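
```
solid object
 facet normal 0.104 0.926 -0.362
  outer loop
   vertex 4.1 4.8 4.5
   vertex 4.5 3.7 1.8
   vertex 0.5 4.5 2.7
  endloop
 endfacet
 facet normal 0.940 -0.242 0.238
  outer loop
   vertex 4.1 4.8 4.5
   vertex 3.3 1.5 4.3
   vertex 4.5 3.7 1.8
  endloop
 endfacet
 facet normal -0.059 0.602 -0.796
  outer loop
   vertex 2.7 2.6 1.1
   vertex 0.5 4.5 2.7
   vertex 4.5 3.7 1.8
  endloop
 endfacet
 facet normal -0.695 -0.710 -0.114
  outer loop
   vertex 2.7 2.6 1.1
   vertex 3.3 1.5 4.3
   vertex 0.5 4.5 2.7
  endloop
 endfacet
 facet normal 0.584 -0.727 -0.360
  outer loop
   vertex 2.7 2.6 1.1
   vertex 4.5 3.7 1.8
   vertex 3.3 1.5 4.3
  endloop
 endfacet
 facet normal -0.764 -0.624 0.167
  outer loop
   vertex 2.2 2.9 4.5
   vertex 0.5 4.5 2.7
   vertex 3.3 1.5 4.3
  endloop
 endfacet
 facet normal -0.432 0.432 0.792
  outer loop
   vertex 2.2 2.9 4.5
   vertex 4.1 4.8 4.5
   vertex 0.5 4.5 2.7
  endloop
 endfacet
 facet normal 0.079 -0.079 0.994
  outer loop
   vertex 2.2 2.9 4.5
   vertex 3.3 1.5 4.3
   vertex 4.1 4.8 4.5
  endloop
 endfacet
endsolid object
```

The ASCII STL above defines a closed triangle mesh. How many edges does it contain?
12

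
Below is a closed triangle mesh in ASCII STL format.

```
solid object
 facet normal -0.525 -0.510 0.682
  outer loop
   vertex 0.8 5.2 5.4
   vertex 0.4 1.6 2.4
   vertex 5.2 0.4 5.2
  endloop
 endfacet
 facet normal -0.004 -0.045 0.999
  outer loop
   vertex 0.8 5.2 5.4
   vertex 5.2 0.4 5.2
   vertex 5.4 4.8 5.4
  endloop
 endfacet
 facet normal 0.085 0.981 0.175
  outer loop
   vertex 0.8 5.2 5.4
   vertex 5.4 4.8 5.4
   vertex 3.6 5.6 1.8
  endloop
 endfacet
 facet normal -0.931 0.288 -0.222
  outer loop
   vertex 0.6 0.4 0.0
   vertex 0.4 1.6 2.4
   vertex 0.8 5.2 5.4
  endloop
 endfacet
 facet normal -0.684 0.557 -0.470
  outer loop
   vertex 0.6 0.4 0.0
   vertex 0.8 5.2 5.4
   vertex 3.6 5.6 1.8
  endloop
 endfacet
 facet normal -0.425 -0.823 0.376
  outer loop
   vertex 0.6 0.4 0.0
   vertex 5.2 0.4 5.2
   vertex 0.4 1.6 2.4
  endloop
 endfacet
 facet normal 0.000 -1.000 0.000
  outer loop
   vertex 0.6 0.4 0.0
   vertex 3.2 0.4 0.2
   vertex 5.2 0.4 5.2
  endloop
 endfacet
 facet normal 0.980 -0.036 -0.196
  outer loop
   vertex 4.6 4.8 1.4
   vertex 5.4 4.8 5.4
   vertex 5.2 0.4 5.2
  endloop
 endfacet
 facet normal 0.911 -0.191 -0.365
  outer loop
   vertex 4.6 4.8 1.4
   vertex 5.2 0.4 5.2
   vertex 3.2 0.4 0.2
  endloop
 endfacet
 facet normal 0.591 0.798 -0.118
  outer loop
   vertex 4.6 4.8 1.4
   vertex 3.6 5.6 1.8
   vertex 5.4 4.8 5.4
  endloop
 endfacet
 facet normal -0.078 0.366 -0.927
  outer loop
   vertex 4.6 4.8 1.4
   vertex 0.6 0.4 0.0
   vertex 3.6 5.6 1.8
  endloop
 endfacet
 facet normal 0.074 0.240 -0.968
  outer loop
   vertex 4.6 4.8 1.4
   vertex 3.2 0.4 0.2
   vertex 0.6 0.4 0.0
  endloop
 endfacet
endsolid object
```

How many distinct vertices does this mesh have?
8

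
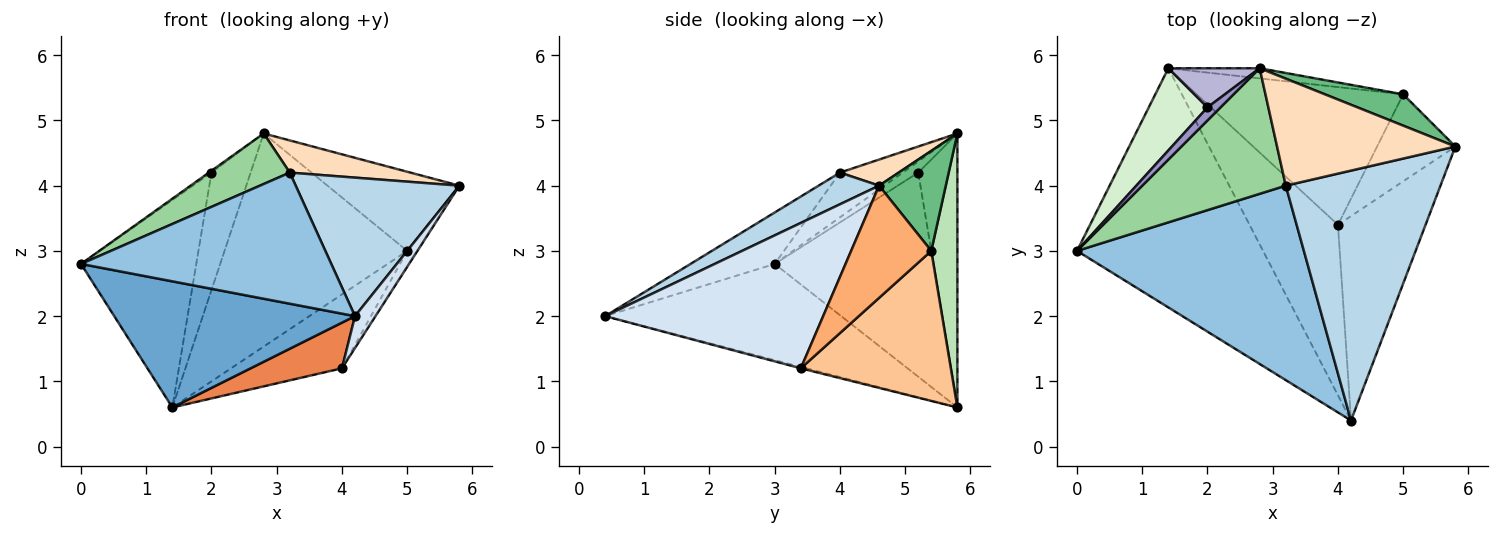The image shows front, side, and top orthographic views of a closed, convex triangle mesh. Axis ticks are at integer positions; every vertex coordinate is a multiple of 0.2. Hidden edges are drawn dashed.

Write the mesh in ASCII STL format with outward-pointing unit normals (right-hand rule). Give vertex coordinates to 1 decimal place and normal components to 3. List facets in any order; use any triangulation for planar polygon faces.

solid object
 facet normal -0.416 -0.424 -0.804
  outer loop
   vertex 1.4 5.8 0.6
   vertex 4.2 0.4 2.0
   vertex 0.0 3.0 2.8
  endloop
 endfacet
 facet normal -0.185 -0.549 0.815
  outer loop
   vertex 3.2 4.0 4.2
   vertex 0.0 3.0 2.8
   vertex 4.2 0.4 2.0
  endloop
 endfacet
 facet normal 0.176 -0.477 0.861
  outer loop
   vertex 3.2 4.0 4.2
   vertex 4.2 0.4 2.0
   vertex 5.8 4.6 4.0
  endloop
 endfacet
 facet normal 0.854 -0.080 -0.514
  outer loop
   vertex 4.0 3.4 1.2
   vertex 5.8 4.6 4.0
   vertex 4.2 0.4 2.0
  endloop
 endfacet
 facet normal -0.016 -0.259 -0.966
  outer loop
   vertex 4.0 3.4 1.2
   vertex 4.2 0.4 2.0
   vertex 1.4 5.8 0.6
  endloop
 endfacet
 facet normal 0.816 0.104 -0.569
  outer loop
   vertex 5.0 5.4 3.0
   vertex 5.8 4.6 4.0
   vertex 4.0 3.4 1.2
  endloop
 endfacet
 facet normal 0.539 0.398 -0.742
  outer loop
   vertex 5.0 5.4 3.0
   vertex 4.0 3.4 1.2
   vertex 1.4 5.8 0.6
  endloop
 endfacet
 facet normal 0.139 -0.285 0.948
  outer loop
   vertex 2.8 5.8 4.8
   vertex 3.2 4.0 4.2
   vertex 5.8 4.6 4.0
  endloop
 endfacet
 facet normal 0.425 0.842 0.333
  outer loop
   vertex 2.8 5.8 4.8
   vertex 5.8 4.6 4.0
   vertex 5.0 5.4 3.0
  endloop
 endfacet
 facet normal -0.278 -0.359 0.891
  outer loop
   vertex 2.8 5.8 4.8
   vertex 0.0 3.0 2.8
   vertex 3.2 4.0 4.2
  endloop
 endfacet
 facet normal 0.141 0.989 -0.047
  outer loop
   vertex 2.8 5.8 4.8
   vertex 5.0 5.4 3.0
   vertex 1.4 5.8 0.6
  endloop
 endfacet
 facet normal -0.788 0.572 0.227
  outer loop
   vertex 2.0 5.2 4.2
   vertex 1.4 5.8 0.6
   vertex 0.0 3.0 2.8
  endloop
 endfacet
 facet normal -0.647 0.108 0.755
  outer loop
   vertex 2.0 5.2 4.2
   vertex 0.0 3.0 2.8
   vertex 2.8 5.8 4.8
  endloop
 endfacet
 facet normal -0.688 0.688 0.229
  outer loop
   vertex 2.0 5.2 4.2
   vertex 2.8 5.8 4.8
   vertex 1.4 5.8 0.6
  endloop
 endfacet
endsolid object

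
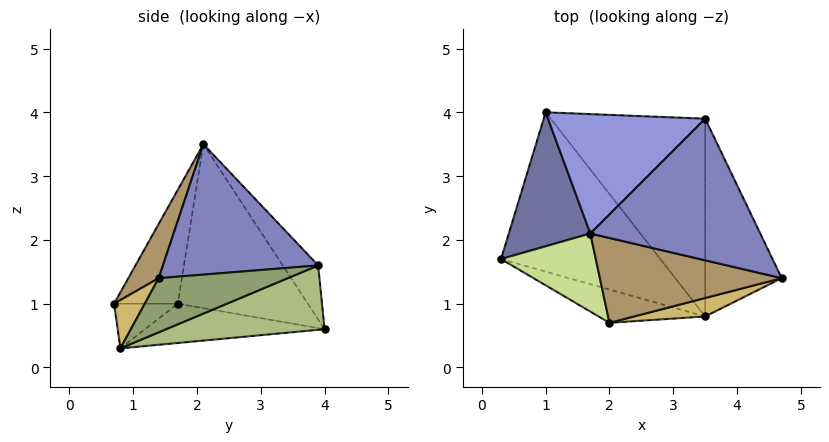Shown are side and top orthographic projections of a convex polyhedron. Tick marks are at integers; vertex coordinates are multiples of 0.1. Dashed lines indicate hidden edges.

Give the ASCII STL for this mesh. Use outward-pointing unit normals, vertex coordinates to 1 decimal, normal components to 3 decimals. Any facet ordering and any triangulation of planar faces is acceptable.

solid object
 facet normal -0.845 0.330 0.420
  outer loop
   vertex 1.7 2.1 3.5
   vertex 1.0 4.0 0.6
   vertex 0.3 1.7 1.0
  endloop
 endfacet
 facet normal 0.593 0.223 0.773
  outer loop
   vertex 3.5 3.9 1.6
   vertex 1.7 2.1 3.5
   vertex 4.7 1.4 1.4
  endloop
 endfacet
 facet normal -0.196 0.798 0.570
  outer loop
   vertex 3.5 3.9 1.6
   vertex 1.0 4.0 0.6
   vertex 1.7 2.1 3.5
  endloop
 endfacet
 facet normal -0.238 -0.096 -0.966
  outer loop
   vertex 3.5 0.8 0.3
   vertex 0.3 1.7 1.0
   vertex 1.0 4.0 0.6
  endloop
 endfacet
 facet normal 0.546 0.324 -0.773
  outer loop
   vertex 3.5 0.8 0.3
   vertex 3.5 3.9 1.6
   vertex 4.7 1.4 1.4
  endloop
 endfacet
 facet normal 0.359 0.361 -0.861
  outer loop
   vertex 3.5 0.8 0.3
   vertex 1.0 4.0 0.6
   vertex 3.5 3.9 1.6
  endloop
 endfacet
 facet normal -0.467 -0.794 0.389
  outer loop
   vertex 2.0 0.7 1.0
   vertex 1.7 2.1 3.5
   vertex 0.3 1.7 1.0
  endloop
 endfacet
 facet normal -0.323 -0.549 -0.771
  outer loop
   vertex 2.0 0.7 1.0
   vertex 0.3 1.7 1.0
   vertex 3.5 0.8 0.3
  endloop
 endfacet
 facet normal 0.148 -0.855 0.497
  outer loop
   vertex 2.0 0.7 1.0
   vertex 4.7 1.4 1.4
   vertex 1.7 2.1 3.5
  endloop
 endfacet
 facet normal 0.199 -0.935 0.293
  outer loop
   vertex 2.0 0.7 1.0
   vertex 3.5 0.8 0.3
   vertex 4.7 1.4 1.4
  endloop
 endfacet
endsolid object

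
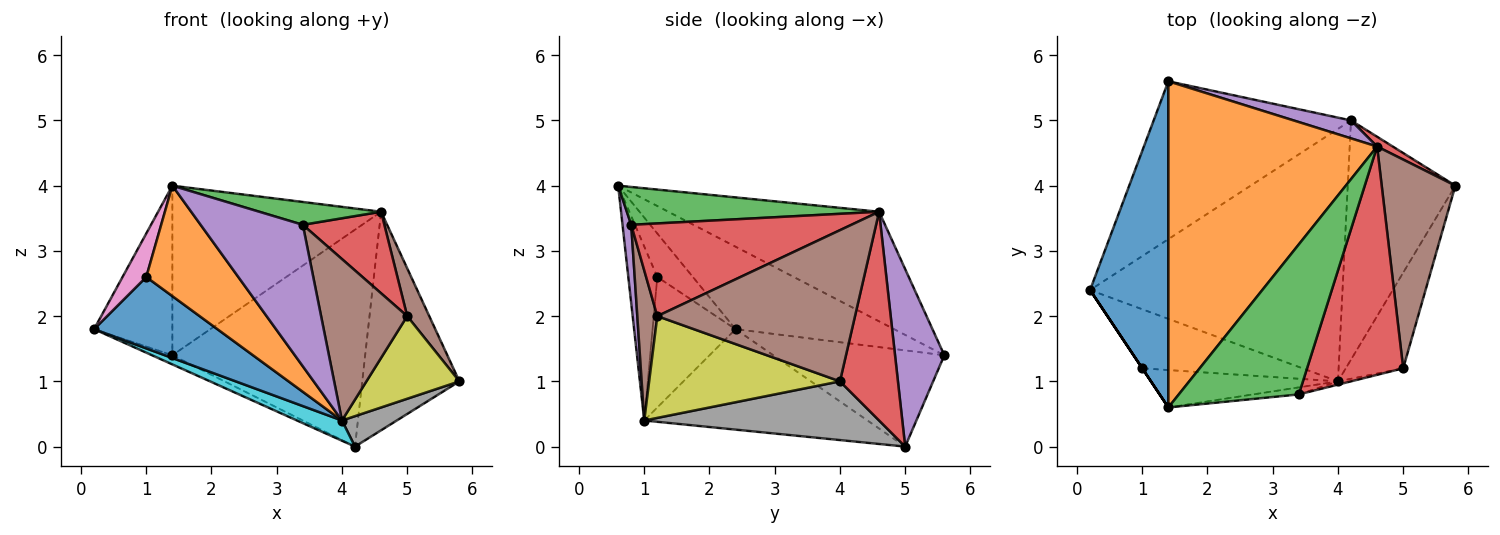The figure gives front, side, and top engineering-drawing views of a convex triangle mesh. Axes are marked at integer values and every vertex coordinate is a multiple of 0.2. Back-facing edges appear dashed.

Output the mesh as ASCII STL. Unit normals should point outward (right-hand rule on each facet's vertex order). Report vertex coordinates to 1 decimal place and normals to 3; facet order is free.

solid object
 facet normal -0.683 0.337 0.648
  outer loop
   vertex 1.4 0.6 4.0
   vertex 1.4 5.6 1.4
   vertex 0.2 2.4 1.8
  endloop
 endfacet
 facet normal -0.422 0.418 0.804
  outer loop
   vertex 4.6 4.6 3.6
   vertex 1.4 5.6 1.4
   vertex 1.4 0.6 4.0
  endloop
 endfacet
 facet normal -0.438 0.052 -0.898
  outer loop
   vertex 4.2 5.0 0.0
   vertex 0.2 2.4 1.8
   vertex 1.4 5.6 1.4
  endloop
 endfacet
 facet normal 0.512 0.858 0.038
  outer loop
   vertex 4.2 5.0 0.0
   vertex 4.6 4.6 3.6
   vertex 5.8 4.0 1.0
  endloop
 endfacet
 facet normal 0.247 0.966 0.080
  outer loop
   vertex 4.2 5.0 0.0
   vertex 1.4 5.6 1.4
   vertex 4.6 4.6 3.6
  endloop
 endfacet
 facet normal 0.894 -0.100 0.436
  outer loop
   vertex 5.0 1.2 2.0
   vertex 5.8 4.0 1.0
   vertex 4.6 4.6 3.6
  endloop
 endfacet
 facet normal -0.832 -0.555 0.000
  outer loop
   vertex 1.0 1.2 2.6
   vertex 1.4 0.6 4.0
   vertex 0.2 2.4 1.8
  endloop
 endfacet
 facet normal 0.476 -0.111 -0.872
  outer loop
   vertex 4.0 1.0 0.4
   vertex 4.2 5.0 0.0
   vertex 5.8 4.0 1.0
  endloop
 endfacet
 facet normal 0.802 -0.391 -0.452
  outer loop
   vertex 4.0 1.0 0.4
   vertex 5.8 4.0 1.0
   vertex 5.0 1.2 2.0
  endloop
 endfacet
 facet normal -0.369 -0.074 -0.927
  outer loop
   vertex 4.0 1.0 0.4
   vertex 0.2 2.4 1.8
   vertex 4.2 5.0 0.0
  endloop
 endfacet
 facet normal -0.460 -0.684 -0.566
  outer loop
   vertex 4.0 1.0 0.4
   vertex 1.0 1.2 2.6
   vertex 0.2 2.4 1.8
  endloop
 endfacet
 facet normal -0.286 -0.908 -0.307
  outer loop
   vertex 4.0 1.0 0.4
   vertex 1.4 0.6 4.0
   vertex 1.0 1.2 2.6
  endloop
 endfacet
 facet normal 0.298 -0.144 0.944
  outer loop
   vertex 3.4 0.8 3.4
   vertex 4.6 4.6 3.6
   vertex 1.4 0.6 4.0
  endloop
 endfacet
 facet normal 0.672 -0.249 0.697
  outer loop
   vertex 3.4 0.8 3.4
   vertex 5.0 1.2 2.0
   vertex 4.6 4.6 3.6
  endloop
 endfacet
 facet normal 0.085 -0.995 -0.049
  outer loop
   vertex 3.4 0.8 3.4
   vertex 1.4 0.6 4.0
   vertex 4.0 1.0 0.4
  endloop
 endfacet
 facet normal 0.226 -0.974 -0.020
  outer loop
   vertex 3.4 0.8 3.4
   vertex 4.0 1.0 0.4
   vertex 5.0 1.2 2.0
  endloop
 endfacet
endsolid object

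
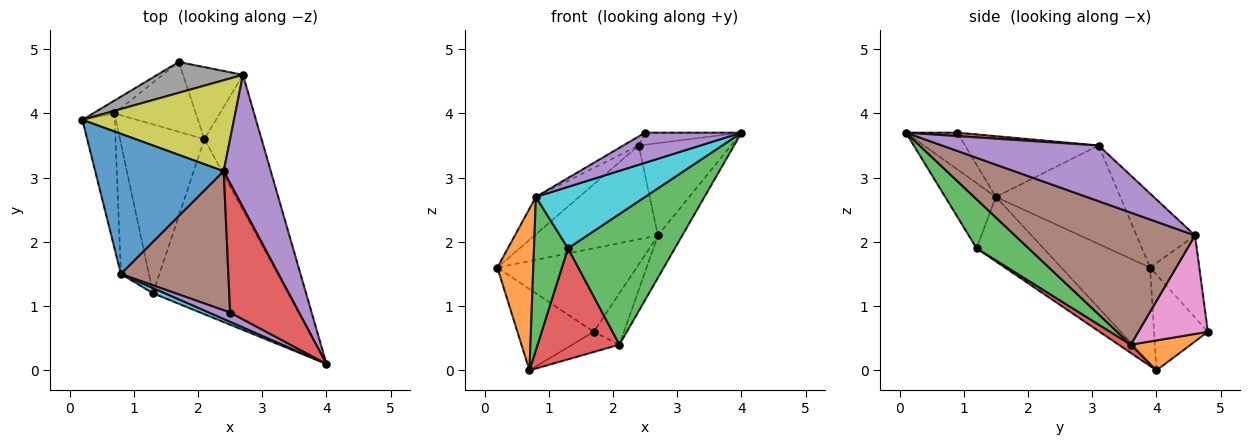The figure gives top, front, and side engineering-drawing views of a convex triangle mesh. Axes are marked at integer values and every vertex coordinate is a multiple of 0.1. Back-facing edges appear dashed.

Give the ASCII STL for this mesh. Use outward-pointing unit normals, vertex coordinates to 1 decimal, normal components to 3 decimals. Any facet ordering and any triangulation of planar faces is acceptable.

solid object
 facet normal -0.572 0.810 -0.128
  outer loop
   vertex 0.7 4.0 0.0
   vertex 0.2 3.9 1.6
   vertex 1.7 4.8 0.6
  endloop
 endfacet
 facet normal 0.334 0.262 -0.906
  outer loop
   vertex 2.1 3.6 0.4
   vertex 0.7 4.0 0.0
   vertex 1.7 4.8 0.6
  endloop
 endfacet
 facet normal 0.279 -0.574 -0.770
  outer loop
   vertex 2.1 3.6 0.4
   vertex 4.0 0.1 3.7
   vertex 1.3 1.2 1.9
  endloop
 endfacet
 facet normal 0.081 -0.548 -0.833
  outer loop
   vertex 2.1 3.6 0.4
   vertex 1.3 1.2 1.9
   vertex 0.7 4.0 0.0
  endloop
 endfacet
 facet normal 0.696 0.411 0.589
  outer loop
   vertex 2.7 4.6 2.1
   vertex 2.4 3.1 3.5
   vertex 4.0 0.1 3.7
  endloop
 endfacet
 facet normal 0.911 0.123 -0.394
  outer loop
   vertex 2.7 4.6 2.1
   vertex 4.0 0.1 3.7
   vertex 2.1 3.6 0.4
  endloop
 endfacet
 facet normal 0.801 0.348 -0.487
  outer loop
   vertex 2.7 4.6 2.1
   vertex 2.1 3.6 0.4
   vertex 1.7 4.8 0.6
  endloop
 endfacet
 facet normal -0.315 0.890 0.329
  outer loop
   vertex 2.7 4.6 2.1
   vertex 1.7 4.8 0.6
   vertex 0.2 3.9 1.6
  endloop
 endfacet
 facet normal -0.322 0.680 0.659
  outer loop
   vertex 2.7 4.6 2.1
   vertex 0.2 3.9 1.6
   vertex 2.4 3.1 3.5
  endloop
 endfacet
 facet normal -0.420 -0.904 0.077
  outer loop
   vertex 0.8 1.5 2.7
   vertex 1.3 1.2 1.9
   vertex 4.0 0.1 3.7
  endloop
 endfacet
 facet normal -0.595 0.207 0.776
  outer loop
   vertex 0.8 1.5 2.7
   vertex 2.4 3.1 3.5
   vertex 0.2 3.9 1.6
  endloop
 endfacet
 facet normal -0.885 -0.358 -0.299
  outer loop
   vertex 0.8 1.5 2.7
   vertex 0.2 3.9 1.6
   vertex 0.7 4.0 0.0
  endloop
 endfacet
 facet normal -0.831 -0.423 -0.361
  outer loop
   vertex 0.8 1.5 2.7
   vertex 0.7 4.0 0.0
   vertex 1.3 1.2 1.9
  endloop
 endfacet
 facet normal 0.049 0.093 0.994
  outer loop
   vertex 2.5 0.9 3.7
   vertex 4.0 0.1 3.7
   vertex 2.4 3.1 3.5
  endloop
 endfacet
 facet normal -0.454 -0.852 0.261
  outer loop
   vertex 2.5 0.9 3.7
   vertex 0.8 1.5 2.7
   vertex 4.0 0.1 3.7
  endloop
 endfacet
 facet normal -0.491 0.057 0.869
  outer loop
   vertex 2.5 0.9 3.7
   vertex 2.4 3.1 3.5
   vertex 0.8 1.5 2.7
  endloop
 endfacet
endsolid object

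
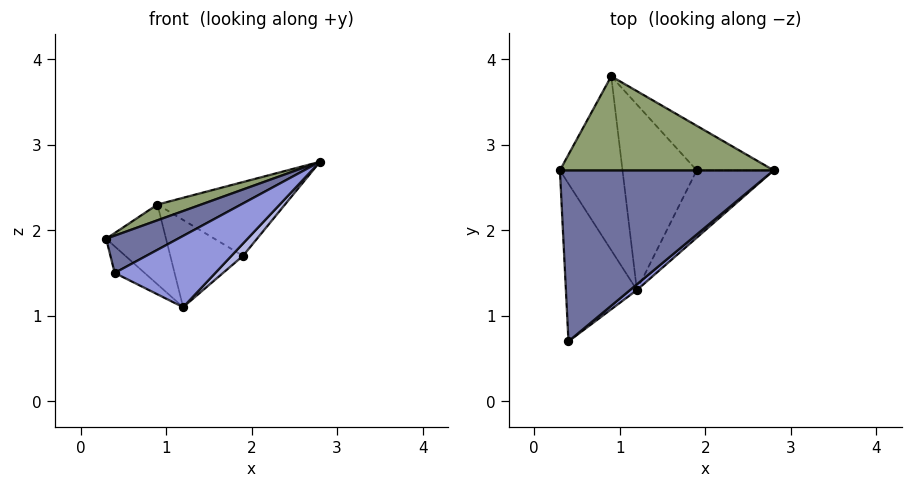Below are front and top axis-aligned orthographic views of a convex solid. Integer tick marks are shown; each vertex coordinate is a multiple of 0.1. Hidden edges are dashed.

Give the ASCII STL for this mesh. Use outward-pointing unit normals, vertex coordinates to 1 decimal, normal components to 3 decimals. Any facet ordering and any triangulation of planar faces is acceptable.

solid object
 facet normal -0.332 -0.201 0.922
  outer loop
   vertex 0.4 0.7 1.5
   vertex 2.8 2.7 2.8
   vertex 0.3 2.7 1.9
  endloop
 endfacet
 facet normal -0.526 0.142 -0.839
  outer loop
   vertex 1.2 1.3 1.1
   vertex 0.4 0.7 1.5
   vertex 0.3 2.7 1.9
  endloop
 endfacet
 facet normal 0.619 -0.783 0.063
  outer loop
   vertex 1.2 1.3 1.1
   vertex 2.8 2.7 2.8
   vertex 0.4 0.7 1.5
  endloop
 endfacet
 facet normal 0.769 -0.115 -0.629
  outer loop
   vertex 1.9 2.7 1.7
   vertex 2.8 2.7 2.8
   vertex 1.2 1.3 1.1
  endloop
 endfacet
 facet normal -0.335 -0.155 0.929
  outer loop
   vertex 0.9 3.8 2.3
   vertex 0.3 2.7 1.9
   vertex 2.8 2.7 2.8
  endloop
 endfacet
 facet normal 0.534 0.724 -0.437
  outer loop
   vertex 0.9 3.8 2.3
   vertex 2.8 2.7 2.8
   vertex 1.9 2.7 1.7
  endloop
 endfacet
 facet normal -0.157 0.412 -0.898
  outer loop
   vertex 0.9 3.8 2.3
   vertex 1.2 1.3 1.1
   vertex 0.3 2.7 1.9
  endloop
 endfacet
 facet normal -0.075 0.424 -0.902
  outer loop
   vertex 0.9 3.8 2.3
   vertex 1.9 2.7 1.7
   vertex 1.2 1.3 1.1
  endloop
 endfacet
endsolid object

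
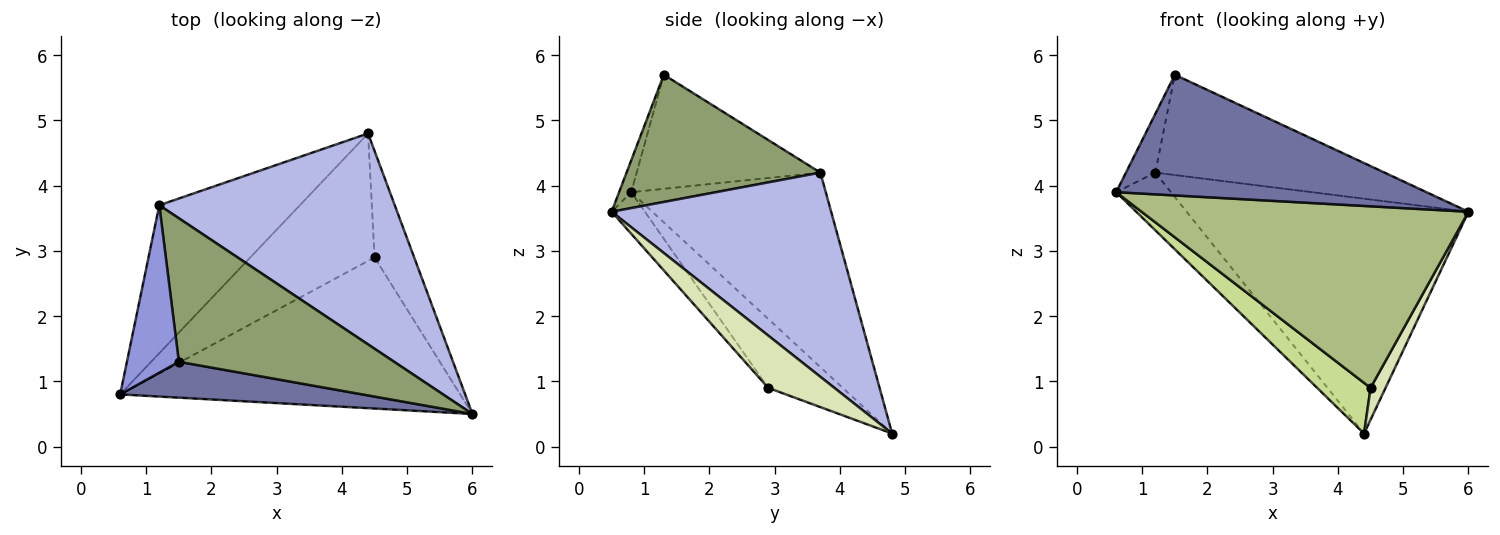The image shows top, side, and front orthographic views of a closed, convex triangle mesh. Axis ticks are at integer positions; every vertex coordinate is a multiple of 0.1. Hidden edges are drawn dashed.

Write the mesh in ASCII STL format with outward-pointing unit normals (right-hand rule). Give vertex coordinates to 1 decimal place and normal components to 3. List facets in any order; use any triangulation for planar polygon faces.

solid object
 facet normal -0.037 -0.958 0.285
  outer loop
   vertex 1.5 1.3 5.7
   vertex 0.6 0.8 3.9
   vertex 6.0 0.5 3.6
  endloop
 endfacet
 facet normal -0.790 0.223 -0.571
  outer loop
   vertex 1.2 3.7 4.2
   vertex 4.4 4.8 0.2
   vertex 0.6 0.8 3.9
  endloop
 endfacet
 facet normal -0.901 0.144 0.410
  outer loop
   vertex 1.2 3.7 4.2
   vertex 0.6 0.8 3.9
   vertex 1.5 1.3 5.7
  endloop
 endfacet
 facet normal 0.501 0.644 0.578
  outer loop
   vertex 1.2 3.7 4.2
   vertex 6.0 0.5 3.6
   vertex 4.4 4.8 0.2
  endloop
 endfacet
 facet normal 0.436 0.516 0.738
  outer loop
   vertex 1.2 3.7 4.2
   vertex 1.5 1.3 5.7
   vertex 6.0 0.5 3.6
  endloop
 endfacet
 facet normal -0.078 -0.766 -0.638
  outer loop
   vertex 4.5 2.9 0.9
   vertex 6.0 0.5 3.6
   vertex 0.6 0.8 3.9
  endloop
 endfacet
 facet normal -0.458 -0.328 -0.826
  outer loop
   vertex 4.5 2.9 0.9
   vertex 0.6 0.8 3.9
   vertex 4.4 4.8 0.2
  endloop
 endfacet
 facet normal 0.785 -0.177 -0.594
  outer loop
   vertex 4.5 2.9 0.9
   vertex 4.4 4.8 0.2
   vertex 6.0 0.5 3.6
  endloop
 endfacet
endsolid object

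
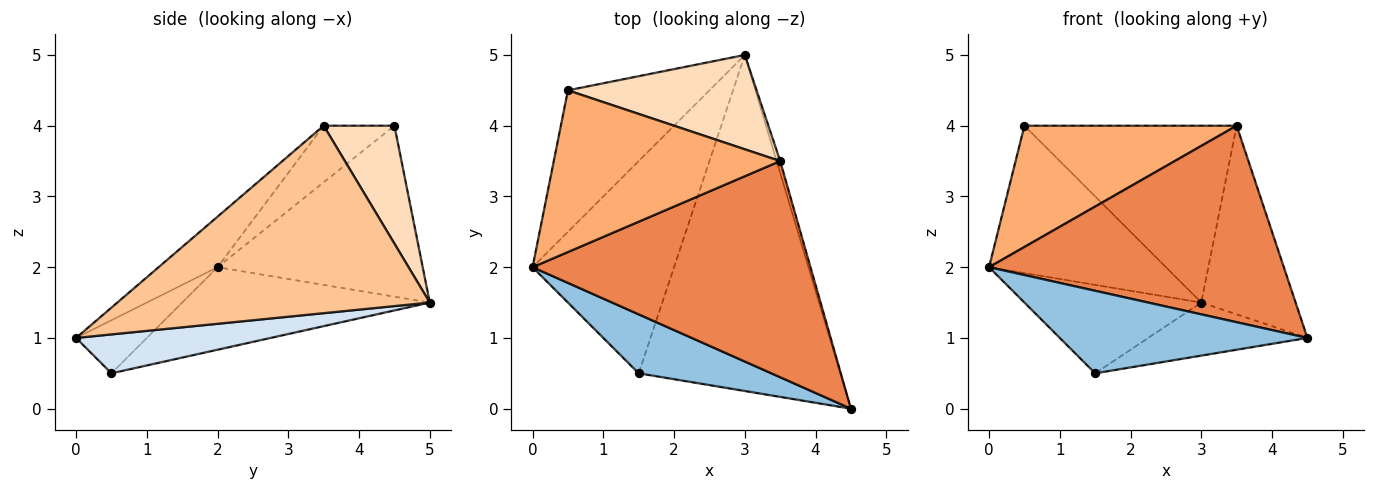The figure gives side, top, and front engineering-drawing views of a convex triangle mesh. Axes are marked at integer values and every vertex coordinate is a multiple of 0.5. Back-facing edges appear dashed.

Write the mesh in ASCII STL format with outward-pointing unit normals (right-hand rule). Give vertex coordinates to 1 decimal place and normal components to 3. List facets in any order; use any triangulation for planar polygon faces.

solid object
 facet normal -0.642 0.553 -0.531
  outer loop
   vertex 0.5 4.5 4.0
   vertex 3.0 5.0 1.5
   vertex 0.0 2.0 2.0
  endloop
 endfacet
 facet normal -0.226 -0.793 0.566
  outer loop
   vertex 1.5 0.5 0.5
   vertex 4.5 0.0 1.0
   vertex 0.0 2.0 2.0
  endloop
 endfacet
 facet normal -0.474 0.339 -0.813
  outer loop
   vertex 1.5 0.5 0.5
   vertex 0.0 2.0 2.0
   vertex 3.0 5.0 1.5
  endloop
 endfacet
 facet normal 0.187 0.153 -0.970
  outer loop
   vertex 1.5 0.5 0.5
   vertex 3.0 5.0 1.5
   vertex 4.5 0.0 1.0
  endloop
 endfacet
 facet normal -0.133 -0.667 0.733
  outer loop
   vertex 3.5 3.5 4.0
   vertex 0.0 2.0 2.0
   vertex 4.5 0.0 1.0
  endloop
 endfacet
 facet normal -0.196 -0.588 0.784
  outer loop
   vertex 3.5 3.5 4.0
   vertex 0.5 4.5 4.0
   vertex 0.0 2.0 2.0
  endloop
 endfacet
 facet normal 0.957 0.289 -0.018
  outer loop
   vertex 3.5 3.5 4.0
   vertex 4.5 0.0 1.0
   vertex 3.0 5.0 1.5
  endloop
 endfacet
 facet normal 0.282 0.846 0.451
  outer loop
   vertex 3.5 3.5 4.0
   vertex 3.0 5.0 1.5
   vertex 0.5 4.5 4.0
  endloop
 endfacet
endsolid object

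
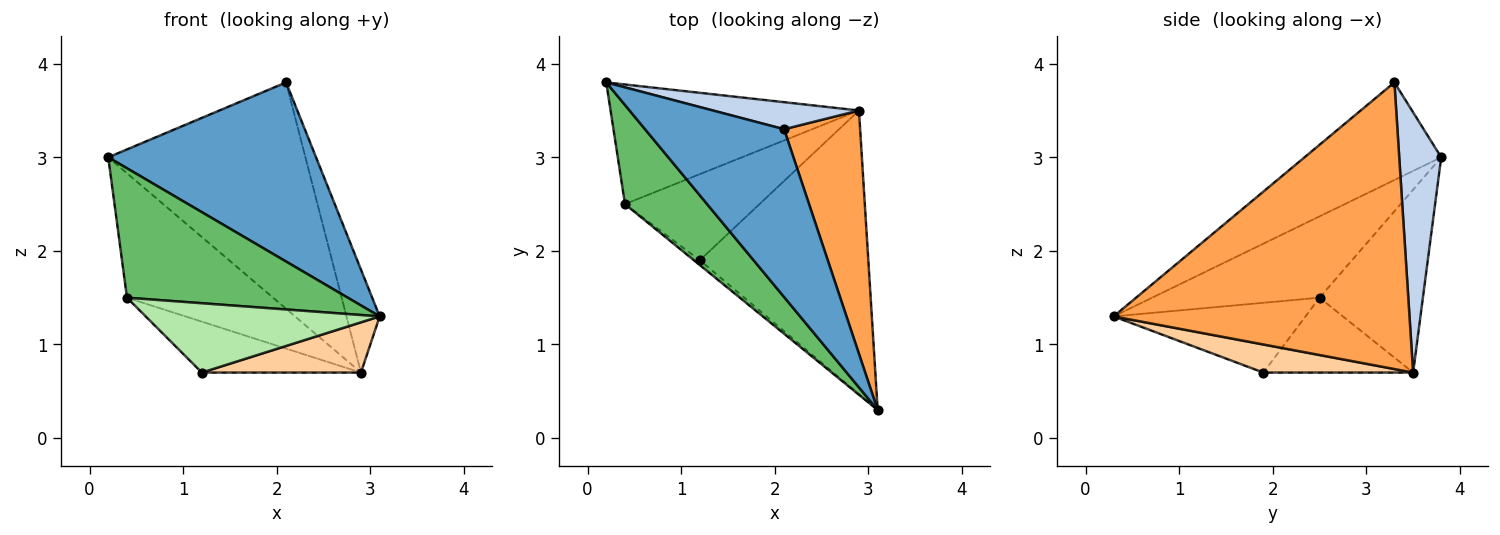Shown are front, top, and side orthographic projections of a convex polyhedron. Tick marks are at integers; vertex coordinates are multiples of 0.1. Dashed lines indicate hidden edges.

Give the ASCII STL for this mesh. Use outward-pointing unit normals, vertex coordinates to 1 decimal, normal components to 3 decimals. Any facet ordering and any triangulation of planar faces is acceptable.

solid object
 facet normal -0.433 -0.658 0.616
  outer loop
   vertex 2.1 3.3 3.8
   vertex 0.2 3.8 3.0
   vertex 3.1 0.3 1.3
  endloop
 endfacet
 facet normal 0.207 0.971 0.116
  outer loop
   vertex 2.1 3.3 3.8
   vertex 2.9 3.5 0.7
   vertex 0.2 3.8 3.0
  endloop
 endfacet
 facet normal 0.961 0.108 0.255
  outer loop
   vertex 2.1 3.3 3.8
   vertex 3.1 0.3 1.3
   vertex 2.9 3.5 0.7
  endloop
 endfacet
 facet normal 0.162 -0.172 -0.972
  outer loop
   vertex 1.2 1.9 0.7
   vertex 2.9 3.5 0.7
   vertex 3.1 0.3 1.3
  endloop
 endfacet
 facet normal -0.516 -0.680 0.521
  outer loop
   vertex 0.4 2.5 1.5
   vertex 3.1 0.3 1.3
   vertex 0.2 3.8 3.0
  endloop
 endfacet
 facet normal -0.633 -0.772 -0.054
  outer loop
   vertex 0.4 2.5 1.5
   vertex 1.2 1.9 0.7
   vertex 3.1 0.3 1.3
  endloop
 endfacet
 facet normal -0.454 0.642 -0.617
  outer loop
   vertex 0.4 2.5 1.5
   vertex 0.2 3.8 3.0
   vertex 2.9 3.5 0.7
  endloop
 endfacet
 facet normal -0.432 0.459 -0.776
  outer loop
   vertex 0.4 2.5 1.5
   vertex 2.9 3.5 0.7
   vertex 1.2 1.9 0.7
  endloop
 endfacet
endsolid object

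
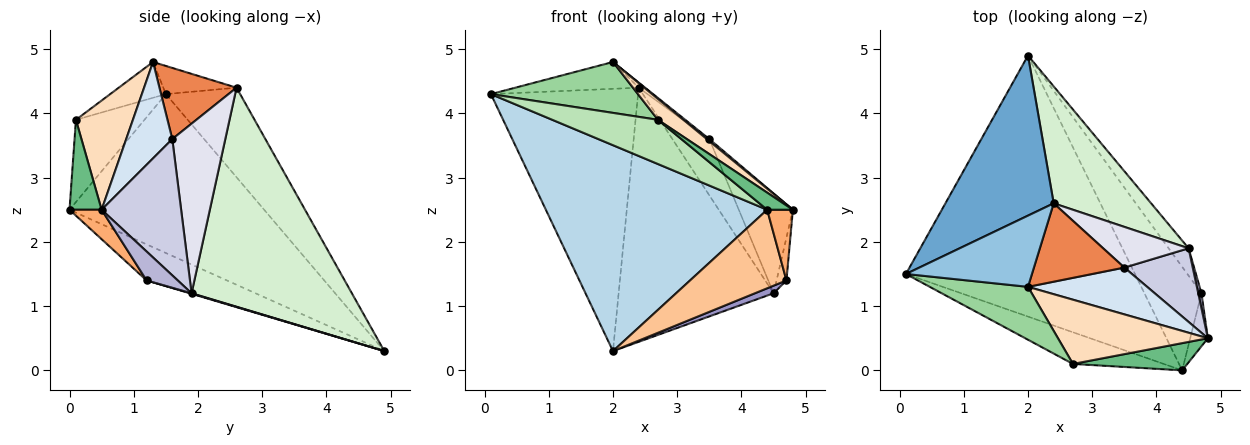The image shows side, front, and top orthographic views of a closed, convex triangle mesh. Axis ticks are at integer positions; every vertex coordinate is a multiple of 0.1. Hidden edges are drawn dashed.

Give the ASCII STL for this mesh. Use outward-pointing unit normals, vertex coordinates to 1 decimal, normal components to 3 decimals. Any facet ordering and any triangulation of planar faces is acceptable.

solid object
 facet normal -0.396 0.784 0.478
  outer loop
   vertex 2.4 2.6 4.4
   vertex 2.0 4.9 0.3
   vertex 0.1 1.5 4.3
  endloop
 endfacet
 facet normal -0.205 0.345 0.916
  outer loop
   vertex 2.4 2.6 4.4
   vertex 0.1 1.5 4.3
   vertex 2.0 1.3 4.8
  endloop
 endfacet
 facet normal -0.478 -0.544 -0.689
  outer loop
   vertex 4.4 0.0 2.5
   vertex 0.1 1.5 4.3
   vertex 2.0 4.9 0.3
  endloop
 endfacet
 facet normal 0.628 -0.034 0.777
  outer loop
   vertex 3.5 1.6 3.6
   vertex 2.0 1.3 4.8
   vertex 4.8 0.5 2.5
  endloop
 endfacet
 facet normal 0.618 0.051 0.785
  outer loop
   vertex 3.5 1.6 3.6
   vertex 2.4 2.6 4.4
   vertex 2.0 1.3 4.8
  endloop
 endfacet
 facet normal 0.707 -0.566 -0.424
  outer loop
   vertex 4.7 1.2 1.4
   vertex 4.8 0.5 2.5
   vertex 4.4 0.0 2.5
  endloop
 endfacet
 facet normal -0.450 -0.540 -0.712
  outer loop
   vertex 4.7 1.2 1.4
   vertex 4.4 0.0 2.5
   vertex 2.0 4.9 0.3
  endloop
 endfacet
 facet normal 0.570 -0.254 0.782
  outer loop
   vertex 2.7 0.1 3.9
   vertex 4.8 0.5 2.5
   vertex 2.0 1.3 4.8
  endloop
 endfacet
 facet normal 0.554 -0.443 0.705
  outer loop
   vertex 2.7 0.1 3.9
   vertex 4.4 0.0 2.5
   vertex 4.8 0.5 2.5
  endloop
 endfacet
 facet normal -0.254 -0.671 0.697
  outer loop
   vertex 2.7 0.1 3.9
   vertex 2.0 1.3 4.8
   vertex 0.1 1.5 4.3
  endloop
 endfacet
 facet normal -0.466 -0.719 -0.515
  outer loop
   vertex 2.7 0.1 3.9
   vertex 0.1 1.5 4.3
   vertex 4.4 0.0 2.5
  endloop
 endfacet
 facet normal 0.685 0.662 0.305
  outer loop
   vertex 4.5 1.9 1.2
   vertex 2.0 4.9 0.3
   vertex 2.4 2.6 4.4
  endloop
 endfacet
 facet normal 0.025 -0.268 -0.963
  outer loop
   vertex 4.5 1.9 1.2
   vertex 4.7 1.2 1.4
   vertex 2.0 4.9 0.3
  endloop
 endfacet
 facet normal 0.948 0.301 0.105
  outer loop
   vertex 4.5 1.9 1.2
   vertex 4.8 0.5 2.5
   vertex 4.7 1.2 1.4
  endloop
 endfacet
 facet normal 0.764 0.519 0.383
  outer loop
   vertex 4.5 1.9 1.2
   vertex 3.5 1.6 3.6
   vertex 4.8 0.5 2.5
  endloop
 endfacet
 facet normal 0.758 0.528 0.382
  outer loop
   vertex 4.5 1.9 1.2
   vertex 2.4 2.6 4.4
   vertex 3.5 1.6 3.6
  endloop
 endfacet
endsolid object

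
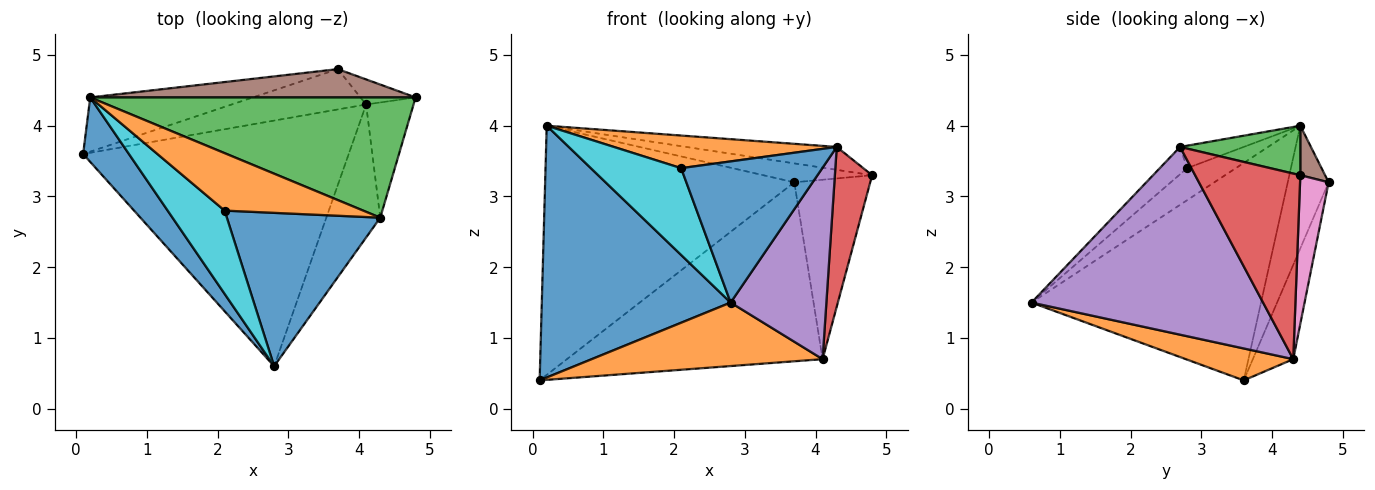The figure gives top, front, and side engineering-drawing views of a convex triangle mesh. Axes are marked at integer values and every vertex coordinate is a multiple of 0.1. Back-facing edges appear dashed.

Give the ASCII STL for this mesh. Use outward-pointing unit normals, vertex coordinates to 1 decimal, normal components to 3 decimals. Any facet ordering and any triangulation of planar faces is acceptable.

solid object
 facet normal -0.762 -0.627 0.161
  outer loop
   vertex 0.2 4.4 4.0
   vertex 0.1 3.6 0.4
   vertex 2.8 0.6 1.5
  endloop
 endfacet
 facet normal 0.116 -0.249 -0.962
  outer loop
   vertex 4.1 4.3 0.7
   vertex 2.8 0.6 1.5
   vertex 0.1 3.6 0.4
  endloop
 endfacet
 facet normal 0.148 0.185 0.972
  outer loop
   vertex 4.3 2.7 3.7
   vertex 4.8 4.4 3.3
   vertex 0.2 4.4 4.0
  endloop
 endfacet
 facet normal 0.916 -0.325 -0.234
  outer loop
   vertex 4.3 2.7 3.7
   vertex 4.1 4.3 0.7
   vertex 4.8 4.4 3.3
  endloop
 endfacet
 facet normal 0.893 -0.369 -0.257
  outer loop
   vertex 4.3 2.7 3.7
   vertex 2.8 0.6 1.5
   vertex 4.1 4.3 0.7
  endloop
 endfacet
 facet normal 0.126 0.551 0.825
  outer loop
   vertex 3.7 4.8 3.2
   vertex 0.2 4.4 4.0
   vertex 4.8 4.4 3.3
  endloop
 endfacet
 facet normal 0.349 0.928 -0.130
  outer loop
   vertex 3.7 4.8 3.2
   vertex 4.8 4.4 3.3
   vertex 4.1 4.3 0.7
  endloop
 endfacet
 facet normal -0.158 0.965 -0.210
  outer loop
   vertex 3.7 4.8 3.2
   vertex 0.1 3.6 0.4
   vertex 0.2 4.4 4.0
  endloop
 endfacet
 facet normal -0.152 0.964 -0.217
  outer loop
   vertex 3.7 4.8 3.2
   vertex 4.1 4.3 0.7
   vertex 0.1 3.6 0.4
  endloop
 endfacet
 facet normal -0.363 -0.673 0.645
  outer loop
   vertex 2.1 2.8 3.4
   vertex 0.2 4.4 4.0
   vertex 2.8 0.6 1.5
  endloop
 endfacet
 facet normal -0.130 -0.671 0.730
  outer loop
   vertex 2.1 2.8 3.4
   vertex 2.8 0.6 1.5
   vertex 4.3 2.7 3.7
  endloop
 endfacet
 facet normal -0.140 -0.489 0.861
  outer loop
   vertex 2.1 2.8 3.4
   vertex 4.3 2.7 3.7
   vertex 0.2 4.4 4.0
  endloop
 endfacet
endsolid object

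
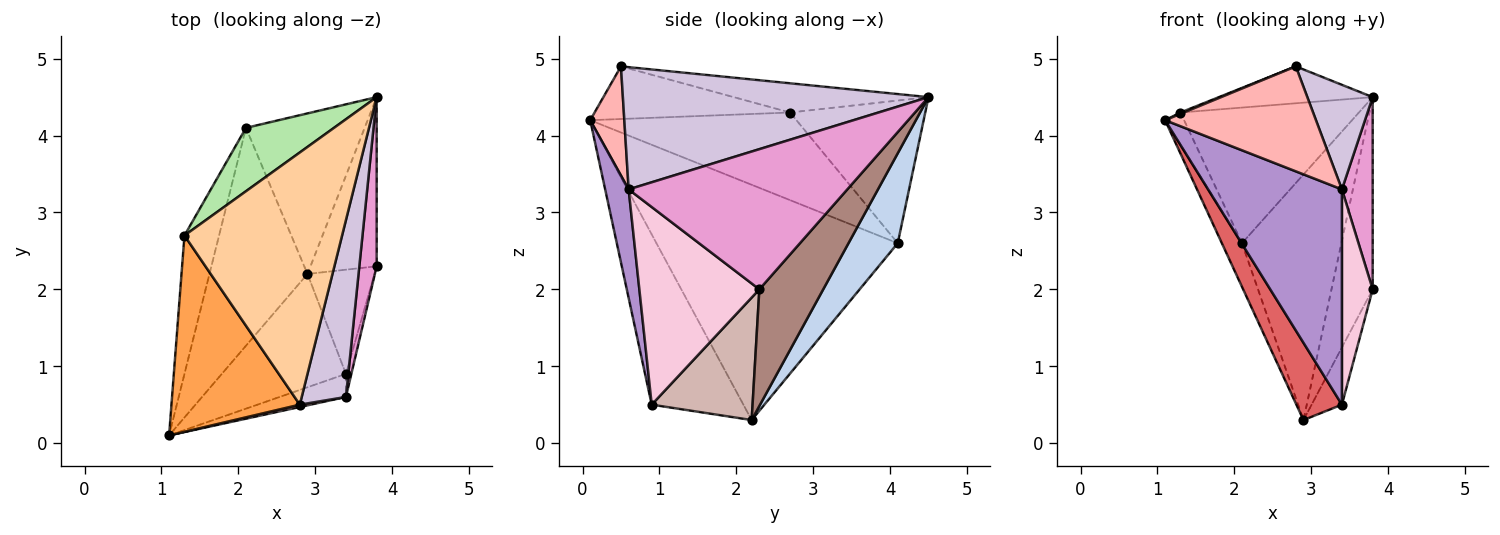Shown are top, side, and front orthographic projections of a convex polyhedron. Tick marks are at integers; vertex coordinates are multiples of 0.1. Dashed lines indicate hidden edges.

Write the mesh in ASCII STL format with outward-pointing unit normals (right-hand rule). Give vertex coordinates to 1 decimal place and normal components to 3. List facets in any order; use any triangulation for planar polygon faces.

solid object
 facet normal -0.920 0.077 -0.383
  outer loop
   vertex 2.1 4.1 2.6
   vertex 2.9 2.2 0.3
   vertex 1.1 0.1 4.2
  endloop
 endfacet
 facet normal 0.383 0.773 -0.505
  outer loop
   vertex 2.1 4.1 2.6
   vertex 3.8 4.5 4.5
   vertex 2.9 2.2 0.3
  endloop
 endfacet
 facet normal -0.379 -0.006 0.925
  outer loop
   vertex 1.3 2.7 4.3
   vertex 1.1 0.1 4.2
   vertex 2.8 0.5 4.9
  endloop
 endfacet
 facet normal -0.180 0.142 0.973
  outer loop
   vertex 1.3 2.7 4.3
   vertex 2.8 0.5 4.9
   vertex 3.8 4.5 4.5
  endloop
 endfacet
 facet normal -0.927 0.085 -0.366
  outer loop
   vertex 1.3 2.7 4.3
   vertex 2.1 4.1 2.6
   vertex 1.1 0.1 4.2
  endloop
 endfacet
 facet normal -0.566 0.747 0.349
  outer loop
   vertex 1.3 2.7 4.3
   vertex 3.8 4.5 4.5
   vertex 2.1 4.1 2.6
  endloop
 endfacet
 facet normal -0.750 -0.373 -0.547
  outer loop
   vertex 3.4 0.9 0.5
   vertex 1.1 0.1 4.2
   vertex 2.9 2.2 0.3
  endloop
 endfacet
 facet normal 0.220 -0.975 0.022
  outer loop
   vertex 3.4 0.6 3.3
   vertex 2.8 0.5 4.9
   vertex 1.1 0.1 4.2
  endloop
 endfacet
 facet normal 0.172 -0.980 -0.105
  outer loop
   vertex 3.4 0.6 3.3
   vertex 1.1 0.1 4.2
   vertex 3.4 0.9 0.5
  endloop
 endfacet
 facet normal 0.922 -0.197 0.333
  outer loop
   vertex 3.4 0.6 3.3
   vertex 3.8 4.5 4.5
   vertex 2.8 0.5 4.9
  endloop
 endfacet
 facet normal 0.759 0.489 -0.430
  outer loop
   vertex 3.8 2.3 2.0
   vertex 2.9 2.2 0.3
   vertex 3.8 4.5 4.5
  endloop
 endfacet
 facet normal 0.848 0.255 -0.464
  outer loop
   vertex 3.8 2.3 2.0
   vertex 3.4 0.9 0.5
   vertex 2.9 2.2 0.3
  endloop
 endfacet
 facet normal 0.983 -0.138 0.122
  outer loop
   vertex 3.8 2.3 2.0
   vertex 3.8 4.5 4.5
   vertex 3.4 0.6 3.3
  endloop
 endfacet
 facet normal 0.968 -0.248 -0.027
  outer loop
   vertex 3.8 2.3 2.0
   vertex 3.4 0.6 3.3
   vertex 3.4 0.9 0.5
  endloop
 endfacet
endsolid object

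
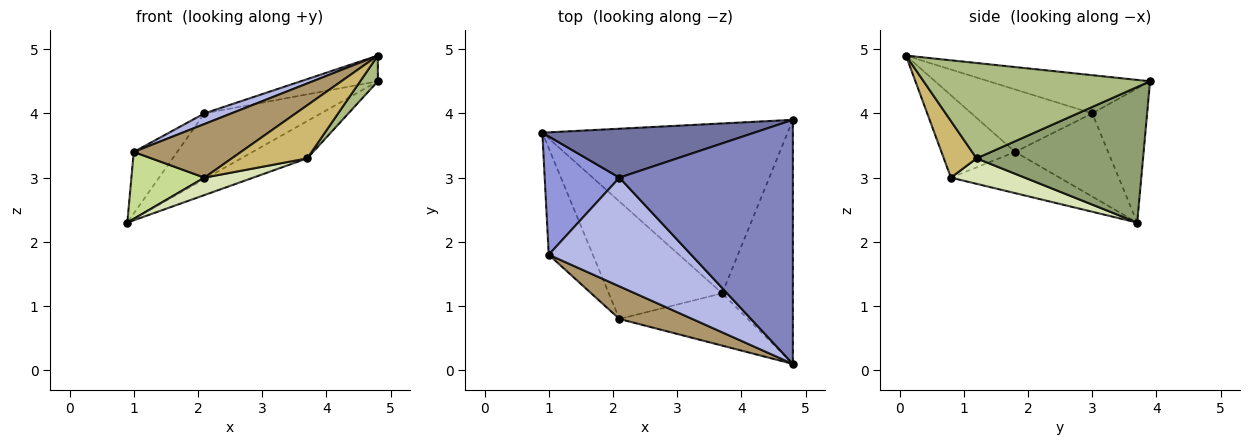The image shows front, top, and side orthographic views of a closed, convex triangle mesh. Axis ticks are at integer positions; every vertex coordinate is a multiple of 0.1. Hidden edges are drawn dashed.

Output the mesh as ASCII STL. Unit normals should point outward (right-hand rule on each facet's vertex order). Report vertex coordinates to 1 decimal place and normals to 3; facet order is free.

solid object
 facet normal -0.354 0.750 0.559
  outer loop
   vertex 2.1 3.0 4.0
   vertex 4.8 3.9 4.5
   vertex 0.9 3.7 2.3
  endloop
 endfacet
 facet normal -0.214 0.102 0.971
  outer loop
   vertex 2.1 3.0 4.0
   vertex 4.8 0.1 4.9
   vertex 4.8 3.9 4.5
  endloop
 endfacet
 facet normal -0.703 0.328 0.631
  outer loop
   vertex 1.0 1.8 3.4
   vertex 2.1 3.0 4.0
   vertex 0.9 3.7 2.3
  endloop
 endfacet
 facet normal -0.400 -0.089 0.912
  outer loop
   vertex 1.0 1.8 3.4
   vertex 4.8 0.1 4.9
   vertex 2.1 3.0 4.0
  endloop
 endfacet
 facet normal 0.475 0.188 -0.859
  outer loop
   vertex 3.7 1.2 3.3
   vertex 0.9 3.7 2.3
   vertex 4.8 3.9 4.5
  endloop
 endfacet
 facet normal 0.802 -0.063 -0.594
  outer loop
   vertex 3.7 1.2 3.3
   vertex 4.8 3.9 4.5
   vertex 4.8 0.1 4.9
  endloop
 endfacet
 facet normal -0.621 -0.417 -0.664
  outer loop
   vertex 2.1 0.8 3.0
   vertex 1.0 1.8 3.4
   vertex 0.9 3.7 2.3
  endloop
 endfacet
 facet normal 0.217 -0.143 -0.966
  outer loop
   vertex 2.1 0.8 3.0
   vertex 0.9 3.7 2.3
   vertex 3.7 1.2 3.3
  endloop
 endfacet
 facet normal -0.506 -0.736 0.448
  outer loop
   vertex 2.1 0.8 3.0
   vertex 4.8 0.1 4.9
   vertex 1.0 1.8 3.4
  endloop
 endfacet
 facet normal 0.296 -0.680 -0.671
  outer loop
   vertex 2.1 0.8 3.0
   vertex 3.7 1.2 3.3
   vertex 4.8 0.1 4.9
  endloop
 endfacet
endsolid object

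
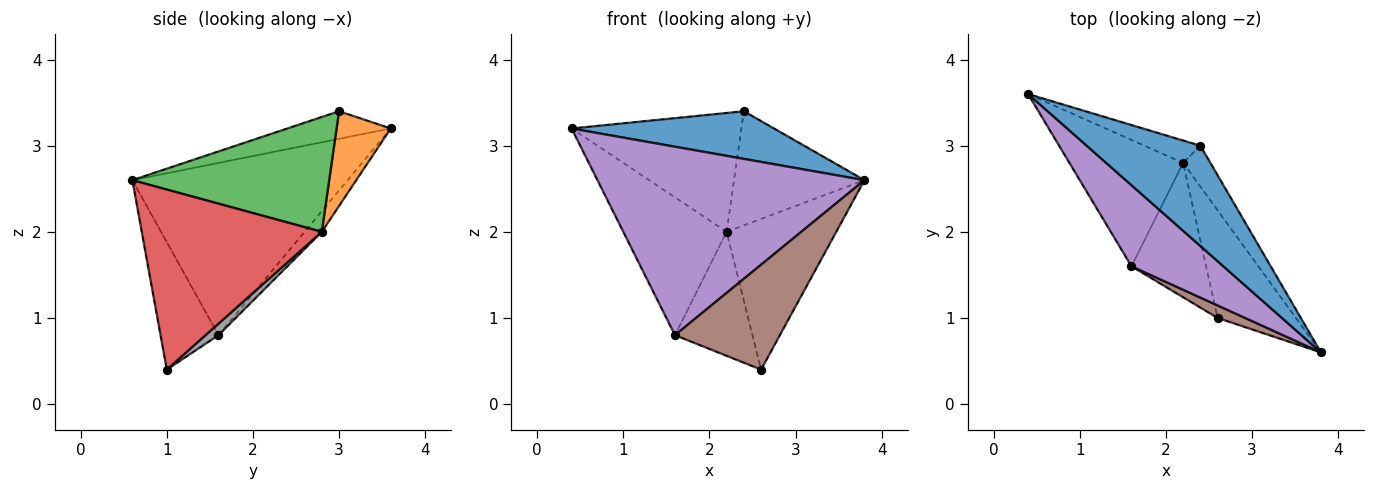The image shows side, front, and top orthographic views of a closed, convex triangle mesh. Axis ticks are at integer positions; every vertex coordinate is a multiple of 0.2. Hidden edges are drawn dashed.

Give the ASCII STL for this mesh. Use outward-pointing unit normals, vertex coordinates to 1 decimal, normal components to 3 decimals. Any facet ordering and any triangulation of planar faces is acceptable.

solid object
 facet normal -0.214 -0.419 0.882
  outer loop
   vertex 2.4 3.0 3.4
   vertex 0.4 3.6 3.2
   vertex 3.8 0.6 2.6
  endloop
 endfacet
 facet normal 0.299 0.938 -0.177
  outer loop
   vertex 2.2 2.8 2.0
   vertex 0.4 3.6 3.2
   vertex 2.4 3.0 3.4
  endloop
 endfacet
 facet normal 0.818 0.542 -0.194
  outer loop
   vertex 2.2 2.8 2.0
   vertex 2.4 3.0 3.4
   vertex 3.8 0.6 2.6
  endloop
 endfacet
 facet normal 0.801 0.487 -0.348
  outer loop
   vertex 2.2 2.8 2.0
   vertex 3.8 0.6 2.6
   vertex 2.6 1.0 0.4
  endloop
 endfacet
 facet normal -0.595 -0.738 0.317
  outer loop
   vertex 1.6 1.6 0.8
   vertex 3.8 0.6 2.6
   vertex 0.4 3.6 3.2
  endloop
 endfacet
 facet normal -0.481 -0.871 0.104
  outer loop
   vertex 1.6 1.6 0.8
   vertex 2.6 1.0 0.4
   vertex 3.8 0.6 2.6
  endloop
 endfacet
 facet normal -0.122 0.732 -0.671
  outer loop
   vertex 1.6 1.6 0.8
   vertex 0.4 3.6 3.2
   vertex 2.2 2.8 2.0
  endloop
 endfacet
 facet normal 0.112 0.674 -0.730
  outer loop
   vertex 1.6 1.6 0.8
   vertex 2.2 2.8 2.0
   vertex 2.6 1.0 0.4
  endloop
 endfacet
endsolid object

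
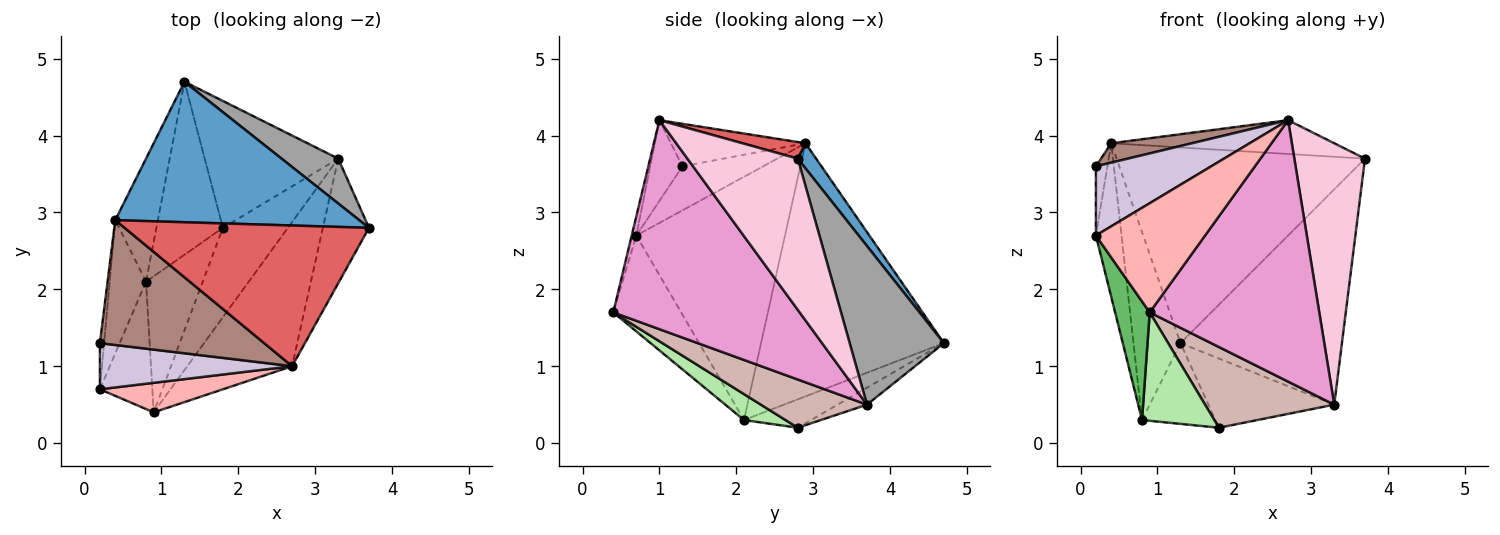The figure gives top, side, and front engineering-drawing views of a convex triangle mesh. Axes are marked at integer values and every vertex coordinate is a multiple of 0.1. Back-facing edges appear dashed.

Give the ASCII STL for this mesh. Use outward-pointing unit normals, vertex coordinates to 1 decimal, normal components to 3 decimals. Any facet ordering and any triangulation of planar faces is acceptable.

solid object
 facet normal 0.060 0.811 0.582
  outer loop
   vertex 0.4 2.9 3.9
   vertex 3.7 2.8 3.7
   vertex 1.3 4.7 1.3
  endloop
 endfacet
 facet normal -0.361 0.394 -0.845
  outer loop
   vertex 0.8 2.1 0.3
   vertex 1.3 4.7 1.3
   vertex 1.8 2.8 0.2
  endloop
 endfacet
 facet normal -0.975 0.168 -0.146
  outer loop
   vertex 0.8 2.1 0.3
   vertex 0.2 0.7 2.7
   vertex 0.4 2.9 3.9
  endloop
 endfacet
 facet normal -0.956 0.246 -0.161
  outer loop
   vertex 0.8 2.1 0.3
   vertex 0.4 2.9 3.9
   vertex 1.3 4.7 1.3
  endloop
 endfacet
 facet normal -0.801 -0.408 -0.438
  outer loop
   vertex 0.8 2.1 0.3
   vertex 0.9 0.4 1.7
   vertex 0.2 0.7 2.7
  endloop
 endfacet
 facet normal 0.337 -0.587 -0.736
  outer loop
   vertex 0.8 2.1 0.3
   vertex 1.8 2.8 0.2
   vertex 0.9 0.4 1.7
  endloop
 endfacet
 facet normal 0.066 0.233 0.970
  outer loop
   vertex 2.7 1.0 4.2
   vertex 3.7 2.8 3.7
   vertex 0.4 2.9 3.9
  endloop
 endfacet
 facet normal -0.041 -0.965 0.261
  outer loop
   vertex 2.7 1.0 4.2
   vertex 0.2 0.7 2.7
   vertex 0.9 0.4 1.7
  endloop
 endfacet
 facet normal -0.986 0.141 -0.094
  outer loop
   vertex 0.2 1.3 3.6
   vertex 0.4 2.9 3.9
   vertex 0.2 0.7 2.7
  endloop
 endfacet
 facet normal -0.227 -0.810 0.540
  outer loop
   vertex 0.2 1.3 3.6
   vertex 0.2 0.7 2.7
   vertex 2.7 1.0 4.2
  endloop
 endfacet
 facet normal -0.248 -0.149 0.957
  outer loop
   vertex 0.2 1.3 3.6
   vertex 2.7 1.0 4.2
   vertex 0.4 2.9 3.9
  endloop
 endfacet
 facet normal 0.482 -0.587 -0.650
  outer loop
   vertex 3.3 3.7 0.5
   vertex 0.9 0.4 1.7
   vertex 1.8 2.8 0.2
  endloop
 endfacet
 facet normal 0.694 -0.631 -0.348
  outer loop
   vertex 3.3 3.7 0.5
   vertex 2.7 1.0 4.2
   vertex 0.9 0.4 1.7
  endloop
 endfacet
 facet normal 0.816 -0.522 -0.249
  outer loop
   vertex 3.3 3.7 0.5
   vertex 3.7 2.8 3.7
   vertex 2.7 1.0 4.2
  endloop
 endfacet
 facet normal 0.496 0.850 0.177
  outer loop
   vertex 3.3 3.7 0.5
   vertex 1.3 4.7 1.3
   vertex 3.7 2.8 3.7
  endloop
 endfacet
 facet normal -0.111 0.476 -0.872
  outer loop
   vertex 3.3 3.7 0.5
   vertex 1.8 2.8 0.2
   vertex 1.3 4.7 1.3
  endloop
 endfacet
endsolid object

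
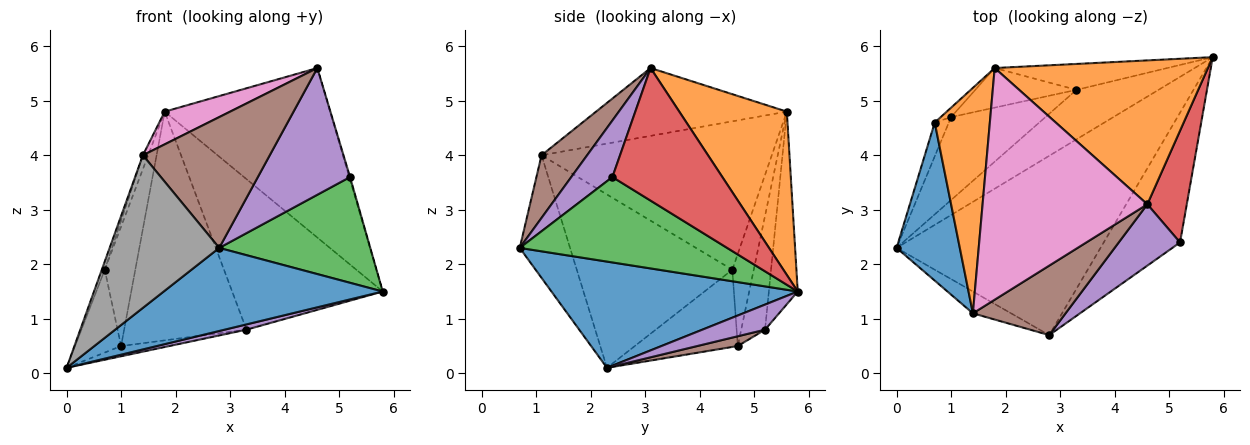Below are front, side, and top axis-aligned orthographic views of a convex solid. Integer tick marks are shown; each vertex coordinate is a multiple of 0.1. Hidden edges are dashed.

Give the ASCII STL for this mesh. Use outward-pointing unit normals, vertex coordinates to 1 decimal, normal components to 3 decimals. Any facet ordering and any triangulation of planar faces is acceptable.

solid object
 facet normal 0.427 -0.380 -0.820
  outer loop
   vertex 2.8 0.7 2.3
   vertex 0.0 2.3 0.1
   vertex 5.8 5.8 1.5
  endloop
 endfacet
 facet normal 0.444 0.683 0.580
  outer loop
   vertex 1.8 5.6 4.8
   vertex 4.6 3.1 5.6
   vertex 5.8 5.8 1.5
  endloop
 endfacet
 facet normal 0.655 -0.477 -0.586
  outer loop
   vertex 5.2 2.4 3.6
   vertex 2.8 0.7 2.3
   vertex 5.8 5.8 1.5
  endloop
 endfacet
 facet normal 0.958 0.007 0.285
  outer loop
   vertex 5.2 2.4 3.6
   vertex 5.8 5.8 1.5
   vertex 4.6 3.1 5.6
  endloop
 endfacet
 facet normal 0.373 -0.835 0.404
  outer loop
   vertex 5.2 2.4 3.6
   vertex 4.6 3.1 5.6
   vertex 2.8 0.7 2.3
  endloop
 endfacet
 facet normal 0.303 -0.842 0.447
  outer loop
   vertex 1.4 1.1 4.0
   vertex 2.8 0.7 2.3
   vertex 4.6 3.1 5.6
  endloop
 endfacet
 facet normal -0.378 -0.129 0.917
  outer loop
   vertex 1.4 1.1 4.0
   vertex 4.6 3.1 5.6
   vertex 1.8 5.6 4.8
  endloop
 endfacet
 facet normal -0.414 -0.901 -0.129
  outer loop
   vertex 1.4 1.1 4.0
   vertex 0.0 2.3 0.1
   vertex 2.8 0.7 2.3
  endloop
 endfacet
 facet normal -0.901 0.403 -0.164
  outer loop
   vertex 0.7 4.6 1.9
   vertex 1.0 4.7 0.5
   vertex 0.0 2.3 0.1
  endloop
 endfacet
 facet normal -0.573 0.817 -0.064
  outer loop
   vertex 0.7 4.6 1.9
   vertex 1.8 5.6 4.8
   vertex 1.0 4.7 0.5
  endloop
 endfacet
 facet normal -0.939 0.018 0.343
  outer loop
   vertex 0.7 4.6 1.9
   vertex 0.0 2.3 0.1
   vertex 1.4 1.1 4.0
  endloop
 endfacet
 facet normal -0.937 0.021 0.348
  outer loop
   vertex 0.7 4.6 1.9
   vertex 1.4 1.1 4.0
   vertex 1.8 5.6 4.8
  endloop
 endfacet
 facet normal -0.186 0.968 -0.167
  outer loop
   vertex 3.3 5.2 0.8
   vertex 1.8 5.6 4.8
   vertex 5.8 5.8 1.5
  endloop
 endfacet
 facet normal -0.189 0.968 -0.167
  outer loop
   vertex 3.3 5.2 0.8
   vertex 1.0 4.7 0.5
   vertex 1.8 5.6 4.8
  endloop
 endfacet
 facet normal 0.291 -0.101 -0.951
  outer loop
   vertex 3.3 5.2 0.8
   vertex 5.8 5.8 1.5
   vertex 0.0 2.3 0.1
  endloop
 endfacet
 facet normal 0.102 0.122 -0.987
  outer loop
   vertex 3.3 5.2 0.8
   vertex 0.0 2.3 0.1
   vertex 1.0 4.7 0.5
  endloop
 endfacet
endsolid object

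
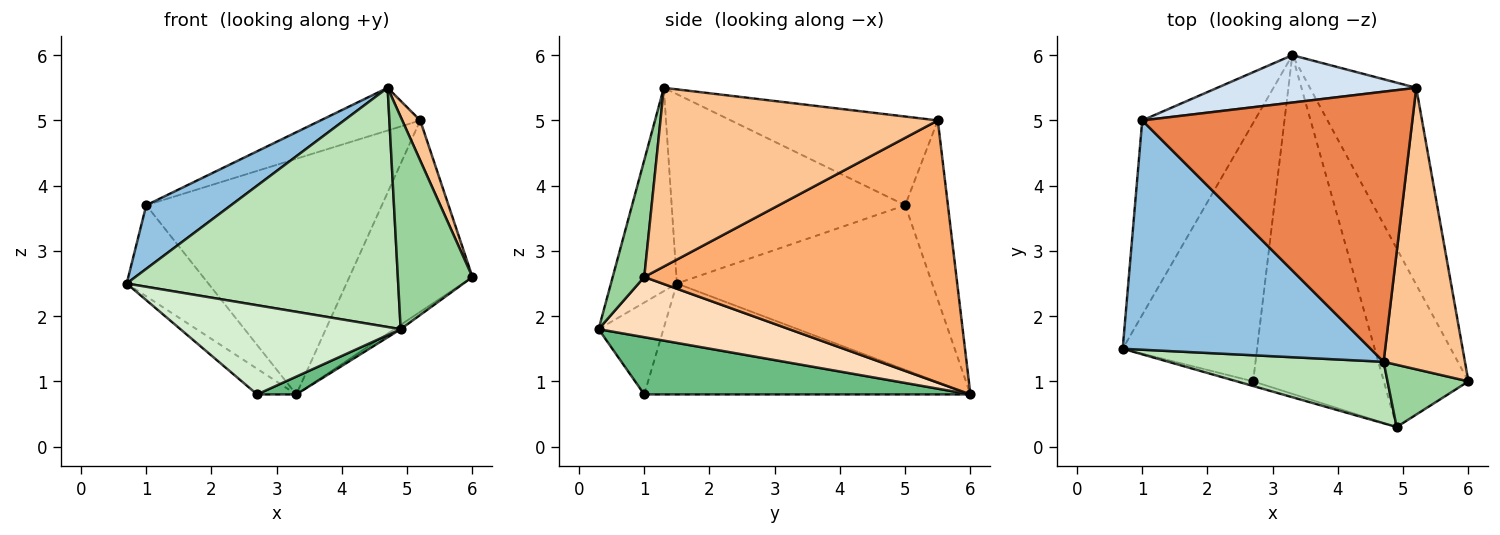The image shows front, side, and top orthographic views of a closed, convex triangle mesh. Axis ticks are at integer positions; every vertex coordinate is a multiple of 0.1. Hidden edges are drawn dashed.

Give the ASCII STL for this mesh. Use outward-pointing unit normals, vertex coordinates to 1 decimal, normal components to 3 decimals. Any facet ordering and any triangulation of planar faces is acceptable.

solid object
 facet normal -0.798 0.255 -0.545
  outer loop
   vertex 1.0 5.0 3.7
   vertex 3.3 6.0 0.8
   vertex 0.7 1.5 2.5
  endloop
 endfacet
 facet normal -0.593 -0.215 0.776
  outer loop
   vertex 1.0 5.0 3.7
   vertex 0.7 1.5 2.5
   vertex 4.7 1.3 5.5
  endloop
 endfacet
 facet normal -0.635 0.076 -0.769
  outer loop
   vertex 2.7 1.0 0.8
   vertex 0.7 1.5 2.5
   vertex 3.3 6.0 0.8
  endloop
 endfacet
 facet normal -0.175 0.965 0.194
  outer loop
   vertex 5.2 5.5 5.0
   vertex 3.3 6.0 0.8
   vertex 1.0 5.0 3.7
  endloop
 endfacet
 facet normal -0.309 0.149 0.940
  outer loop
   vertex 5.2 5.5 5.0
   vertex 1.0 5.0 3.7
   vertex 4.7 1.3 5.5
  endloop
 endfacet
 facet normal 0.870 0.343 -0.353
  outer loop
   vertex 5.2 5.5 5.0
   vertex 6.0 1.0 2.6
   vertex 3.3 6.0 0.8
  endloop
 endfacet
 facet normal 0.909 -0.059 0.413
  outer loop
   vertex 5.2 5.5 5.0
   vertex 4.7 1.3 5.5
   vertex 6.0 1.0 2.6
  endloop
 endfacet
 facet normal 0.580 0.020 -0.815
  outer loop
   vertex 4.9 0.3 1.8
   vertex 3.3 6.0 0.8
   vertex 6.0 1.0 2.6
  endloop
 endfacet
 facet normal 0.401 -0.048 -0.915
  outer loop
   vertex 4.9 0.3 1.8
   vertex 2.7 1.0 0.8
   vertex 3.3 6.0 0.8
  endloop
 endfacet
 facet normal 0.376 -0.889 0.261
  outer loop
   vertex 4.9 0.3 1.8
   vertex 6.0 1.0 2.6
   vertex 4.7 1.3 5.5
  endloop
 endfacet
 facet normal -0.229 -0.943 0.242
  outer loop
   vertex 4.9 0.3 1.8
   vertex 4.7 1.3 5.5
   vertex 0.7 1.5 2.5
  endloop
 endfacet
 facet normal -0.282 -0.958 -0.050
  outer loop
   vertex 4.9 0.3 1.8
   vertex 0.7 1.5 2.5
   vertex 2.7 1.0 0.8
  endloop
 endfacet
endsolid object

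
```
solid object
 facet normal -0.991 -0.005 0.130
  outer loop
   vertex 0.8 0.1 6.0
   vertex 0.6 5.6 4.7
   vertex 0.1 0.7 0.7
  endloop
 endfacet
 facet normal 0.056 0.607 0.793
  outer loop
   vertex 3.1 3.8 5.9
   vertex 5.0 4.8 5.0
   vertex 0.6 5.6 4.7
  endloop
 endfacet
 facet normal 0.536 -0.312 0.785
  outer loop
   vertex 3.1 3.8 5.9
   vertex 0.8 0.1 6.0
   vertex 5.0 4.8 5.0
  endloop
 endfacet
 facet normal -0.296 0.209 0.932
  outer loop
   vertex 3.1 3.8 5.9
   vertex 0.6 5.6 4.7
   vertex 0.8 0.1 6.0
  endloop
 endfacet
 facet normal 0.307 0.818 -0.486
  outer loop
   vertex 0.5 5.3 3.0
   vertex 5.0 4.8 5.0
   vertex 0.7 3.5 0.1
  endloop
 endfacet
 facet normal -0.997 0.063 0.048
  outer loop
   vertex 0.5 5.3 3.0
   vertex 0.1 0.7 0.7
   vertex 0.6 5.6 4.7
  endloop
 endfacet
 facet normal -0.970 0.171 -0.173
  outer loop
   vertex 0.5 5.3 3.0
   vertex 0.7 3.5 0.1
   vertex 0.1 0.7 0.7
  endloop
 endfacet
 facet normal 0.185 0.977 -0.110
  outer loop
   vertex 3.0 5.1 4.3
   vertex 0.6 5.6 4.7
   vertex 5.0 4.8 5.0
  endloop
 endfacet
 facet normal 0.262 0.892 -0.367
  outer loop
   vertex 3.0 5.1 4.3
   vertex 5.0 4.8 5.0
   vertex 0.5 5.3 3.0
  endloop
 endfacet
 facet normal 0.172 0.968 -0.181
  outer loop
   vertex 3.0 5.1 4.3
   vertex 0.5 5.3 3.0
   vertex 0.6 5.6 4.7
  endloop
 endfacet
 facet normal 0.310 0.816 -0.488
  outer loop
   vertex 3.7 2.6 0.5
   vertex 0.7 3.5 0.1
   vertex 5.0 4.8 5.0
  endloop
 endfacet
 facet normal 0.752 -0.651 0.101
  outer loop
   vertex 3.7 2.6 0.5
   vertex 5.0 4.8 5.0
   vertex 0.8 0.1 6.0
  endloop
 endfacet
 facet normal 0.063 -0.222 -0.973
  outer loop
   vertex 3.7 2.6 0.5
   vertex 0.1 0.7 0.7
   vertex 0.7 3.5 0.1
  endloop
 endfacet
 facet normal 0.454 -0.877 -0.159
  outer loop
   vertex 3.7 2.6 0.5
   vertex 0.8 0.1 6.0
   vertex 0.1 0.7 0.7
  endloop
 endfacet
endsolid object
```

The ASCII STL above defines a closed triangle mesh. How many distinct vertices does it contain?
9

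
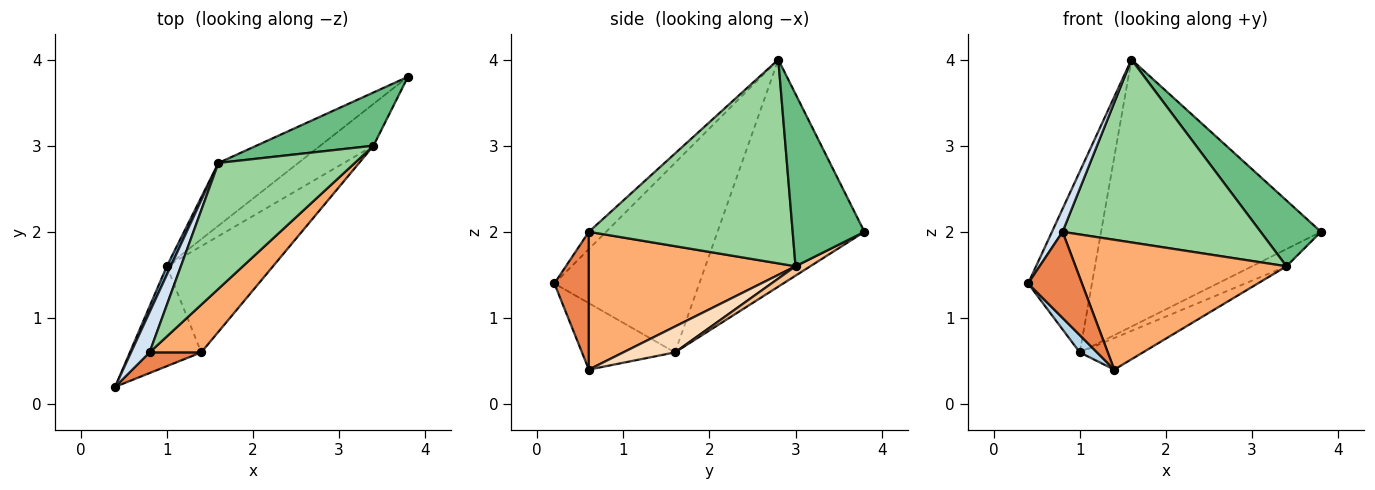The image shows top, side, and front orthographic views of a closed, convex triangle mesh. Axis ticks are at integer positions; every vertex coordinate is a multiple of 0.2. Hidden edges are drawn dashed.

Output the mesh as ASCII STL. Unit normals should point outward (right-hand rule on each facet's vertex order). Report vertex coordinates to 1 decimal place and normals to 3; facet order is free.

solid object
 facet normal -0.915 0.403 0.019
  outer loop
   vertex 1.0 1.6 0.6
   vertex 0.4 0.2 1.4
   vertex 1.6 2.8 4.0
  endloop
 endfacet
 facet normal -0.545 0.816 -0.192
  outer loop
   vertex 1.0 1.6 0.6
   vertex 1.6 2.8 4.0
   vertex 3.8 3.8 2.0
  endloop
 endfacet
 facet normal -0.676 -0.125 -0.726
  outer loop
   vertex 1.0 1.6 0.6
   vertex 1.4 0.6 0.4
   vertex 0.4 0.2 1.4
  endloop
 endfacet
 facet normal -0.628 -0.386 0.676
  outer loop
   vertex 0.8 0.6 2.0
   vertex 1.6 2.8 4.0
   vertex 0.4 0.2 1.4
  endloop
 endfacet
 facet normal 0.528 -0.826 0.198
  outer loop
   vertex 0.8 0.6 2.0
   vertex 0.4 0.2 1.4
   vertex 1.4 0.6 0.4
  endloop
 endfacet
 facet normal 0.677 -0.691 0.254
  outer loop
   vertex 3.4 3.0 1.6
   vertex 0.8 0.6 2.0
   vertex 1.4 0.6 0.4
  endloop
 endfacet
 facet normal 0.161 0.376 -0.913
  outer loop
   vertex 3.4 3.0 1.6
   vertex 1.0 1.6 0.6
   vertex 3.8 3.8 2.0
  endloop
 endfacet
 facet normal 0.227 0.278 -0.933
  outer loop
   vertex 3.4 3.0 1.6
   vertex 1.4 0.6 0.4
   vertex 1.0 1.6 0.6
  endloop
 endfacet
 facet normal 0.679 -0.570 0.462
  outer loop
   vertex 3.4 3.0 1.6
   vertex 3.8 3.8 2.0
   vertex 1.6 2.8 4.0
  endloop
 endfacet
 facet normal 0.647 -0.628 0.433
  outer loop
   vertex 3.4 3.0 1.6
   vertex 1.6 2.8 4.0
   vertex 0.8 0.6 2.0
  endloop
 endfacet
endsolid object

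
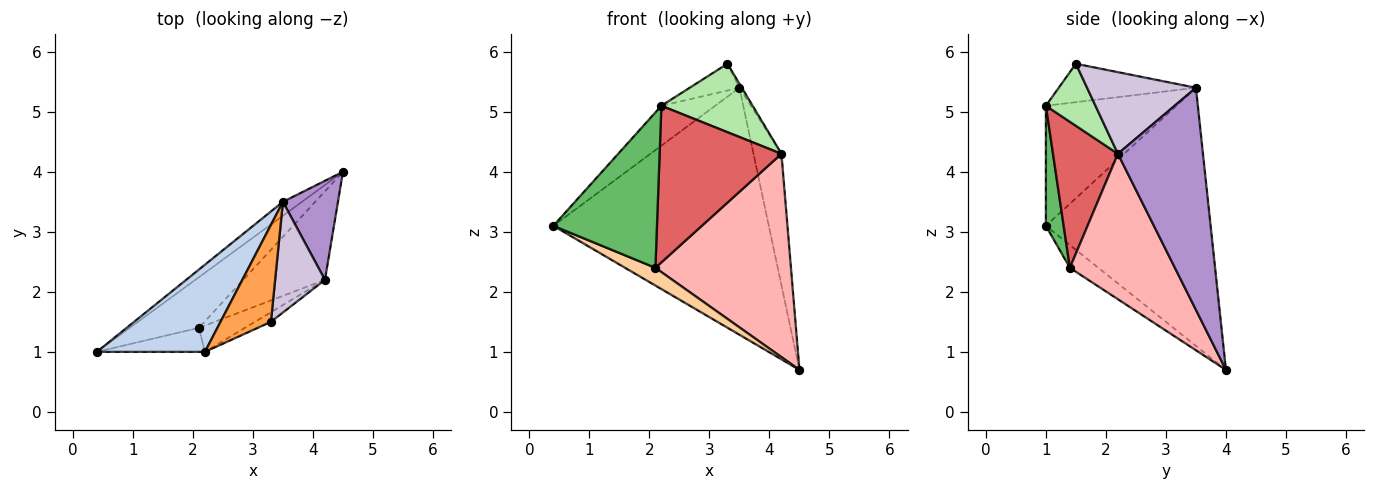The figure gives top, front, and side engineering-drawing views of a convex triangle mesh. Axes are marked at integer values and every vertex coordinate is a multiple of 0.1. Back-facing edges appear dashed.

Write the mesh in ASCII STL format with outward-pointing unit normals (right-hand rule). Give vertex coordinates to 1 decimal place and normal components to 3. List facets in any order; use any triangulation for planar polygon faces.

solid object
 facet normal -0.607 0.794 -0.045
  outer loop
   vertex 3.5 3.5 5.4
   vertex 4.5 4.0 0.7
   vertex 0.4 1.0 3.1
  endloop
 endfacet
 facet normal -0.711 0.293 0.640
  outer loop
   vertex 3.5 3.5 5.4
   vertex 0.4 1.0 3.1
   vertex 2.2 1.0 5.1
  endloop
 endfacet
 facet normal -0.592 0.215 0.777
  outer loop
   vertex 3.5 3.5 5.4
   vertex 2.2 1.0 5.1
   vertex 3.3 1.5 5.8
  endloop
 endfacet
 facet normal -0.297 -0.315 -0.901
  outer loop
   vertex 2.1 1.4 2.4
   vertex 0.4 1.0 3.1
   vertex 4.5 4.0 0.7
  endloop
 endfacet
 facet normal 0.167 -0.974 -0.151
  outer loop
   vertex 2.1 1.4 2.4
   vertex 2.2 1.0 5.1
   vertex 0.4 1.0 3.1
  endloop
 endfacet
 facet normal 0.474 -0.872 -0.122
  outer loop
   vertex 4.2 2.2 4.3
   vertex 3.3 1.5 5.8
   vertex 2.2 1.0 5.1
  endloop
 endfacet
 facet normal 0.465 -0.873 -0.147
  outer loop
   vertex 4.2 2.2 4.3
   vertex 2.2 1.0 5.1
   vertex 2.1 1.4 2.4
  endloop
 endfacet
 facet normal 0.579 -0.747 -0.325
  outer loop
   vertex 4.2 2.2 4.3
   vertex 2.1 1.4 2.4
   vertex 4.5 4.0 0.7
  endloop
 endfacet
 facet normal 0.925 0.304 0.229
  outer loop
   vertex 4.2 2.2 4.3
   vertex 4.5 4.0 0.7
   vertex 3.5 3.5 5.4
  endloop
 endfacet
 facet normal 0.853 0.019 0.521
  outer loop
   vertex 4.2 2.2 4.3
   vertex 3.5 3.5 5.4
   vertex 3.3 1.5 5.8
  endloop
 endfacet
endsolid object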